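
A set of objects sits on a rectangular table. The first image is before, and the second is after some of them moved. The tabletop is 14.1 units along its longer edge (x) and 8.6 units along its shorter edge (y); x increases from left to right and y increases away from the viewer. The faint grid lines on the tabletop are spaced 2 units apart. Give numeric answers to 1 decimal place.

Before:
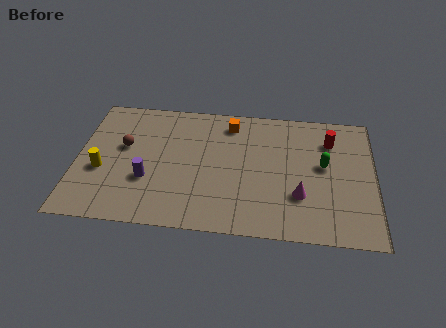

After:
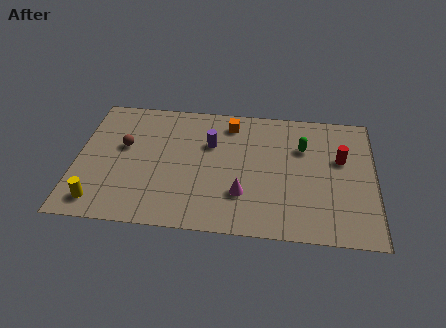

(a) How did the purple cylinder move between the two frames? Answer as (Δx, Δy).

(2.9, 2.7)

From the two frames, the purple cylinder sits at roughly (3.4, 3.0) before and (6.3, 5.7) after.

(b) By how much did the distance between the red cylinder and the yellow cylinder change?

+0.8

The distance was about 11.2 in the first image and 12.0 in the second, so they moved 0.8 units further apart.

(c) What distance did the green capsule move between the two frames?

1.5

The green capsule was near (11.7, 4.8) before and (10.7, 5.9) after, so it travelled √(1.0² + 1.1²) ≈ 1.5 units.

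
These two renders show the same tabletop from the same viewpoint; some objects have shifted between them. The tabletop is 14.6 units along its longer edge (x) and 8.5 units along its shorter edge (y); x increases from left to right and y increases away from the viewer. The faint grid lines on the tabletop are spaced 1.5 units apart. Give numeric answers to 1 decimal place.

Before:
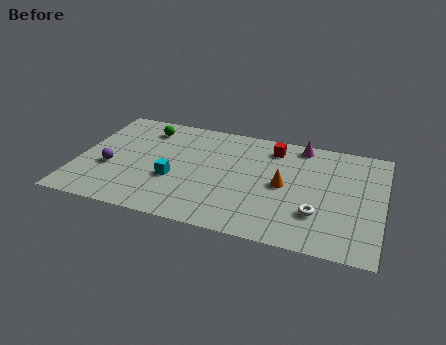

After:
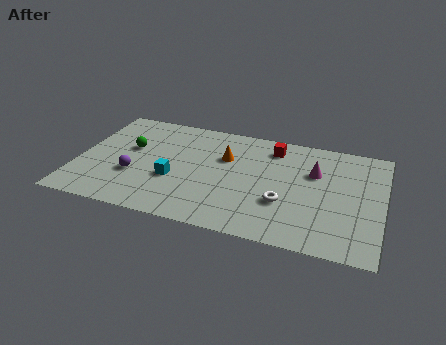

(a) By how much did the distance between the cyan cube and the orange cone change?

-2.0

They were about 5.3 units apart before and 3.3 after — 2.0 units closer together.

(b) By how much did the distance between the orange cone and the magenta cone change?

+0.8

The distance was about 3.5 in the first image and 4.3 in the second, so they moved 0.8 units further apart.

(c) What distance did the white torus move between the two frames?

1.6

The white torus was near (11.6, 2.5) before and (10.0, 2.9) after, so it travelled √(1.6² + 0.4²) ≈ 1.6 units.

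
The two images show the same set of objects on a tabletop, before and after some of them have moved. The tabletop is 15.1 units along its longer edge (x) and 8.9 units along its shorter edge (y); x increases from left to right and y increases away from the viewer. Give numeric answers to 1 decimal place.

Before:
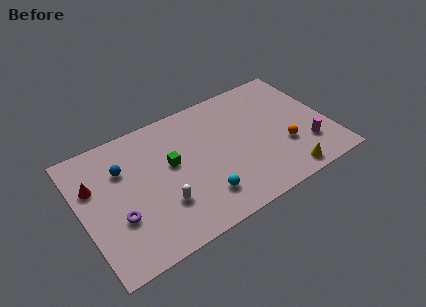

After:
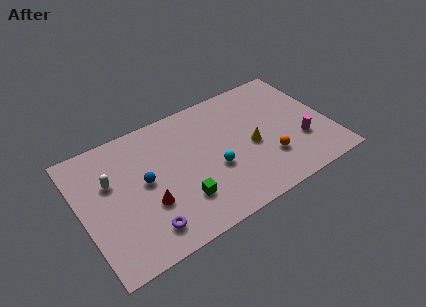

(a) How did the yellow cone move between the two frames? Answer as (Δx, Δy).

(-1.6, 3.0)

The yellow cone was at about (11.9, 1.0) and moved to about (10.3, 4.0).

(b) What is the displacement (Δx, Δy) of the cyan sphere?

(1.0, 1.5)

The cyan sphere was at about (6.9, 2.0) and moved to about (7.9, 3.5).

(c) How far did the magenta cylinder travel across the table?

0.6

The magenta cylinder moved from about (13.5, 2.4) to (13.2, 2.9), a distance of √(0.3² + 0.5²) ≈ 0.6.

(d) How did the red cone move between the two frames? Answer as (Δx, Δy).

(2.9, -2.8)

The red cone started near (0.9, 5.9) and ended near (3.8, 3.1).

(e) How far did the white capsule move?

4.0

The white capsule moved from about (4.6, 2.7) to (1.9, 5.7), a distance of √(2.7² + 3.0²) ≈ 4.0.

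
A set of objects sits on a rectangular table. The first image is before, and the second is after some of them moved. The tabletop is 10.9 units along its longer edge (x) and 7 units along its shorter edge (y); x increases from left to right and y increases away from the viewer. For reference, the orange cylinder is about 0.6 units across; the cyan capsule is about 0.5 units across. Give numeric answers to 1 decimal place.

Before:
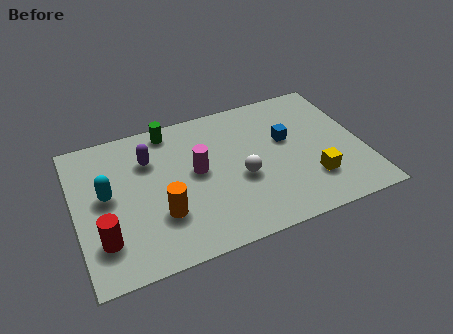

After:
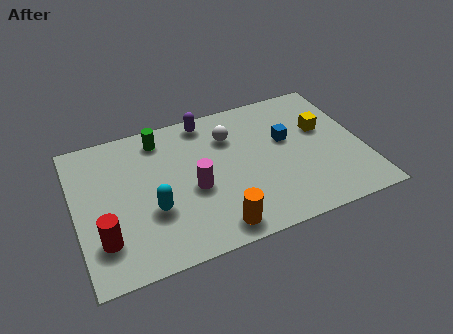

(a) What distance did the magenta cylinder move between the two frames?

0.8

The magenta cylinder moved from about (4.6, 3.8) to (4.4, 3.0), a distance of √(0.2² + 0.8²) ≈ 0.8.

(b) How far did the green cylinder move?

0.5

The green cylinder moved from about (3.8, 6.2) to (3.4, 5.9), a distance of √(0.4² + 0.3²) ≈ 0.5.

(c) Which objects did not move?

the red cylinder and the blue cube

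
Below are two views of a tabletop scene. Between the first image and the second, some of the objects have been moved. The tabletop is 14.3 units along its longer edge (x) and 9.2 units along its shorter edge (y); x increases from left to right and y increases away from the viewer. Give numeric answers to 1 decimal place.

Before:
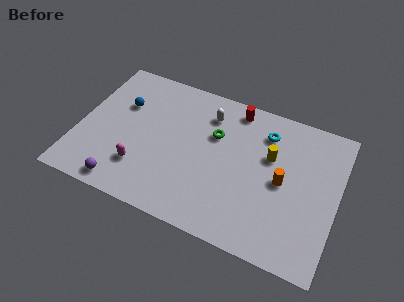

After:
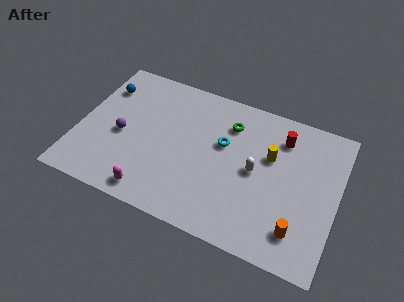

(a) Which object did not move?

the yellow cylinder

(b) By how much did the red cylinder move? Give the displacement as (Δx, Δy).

(2.7, -0.9)

The red cylinder started near (8.3, 8.1) and ended near (11.0, 7.2).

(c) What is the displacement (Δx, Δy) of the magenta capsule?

(0.8, -1.3)

The magenta capsule was at about (3.7, 2.4) and moved to about (4.5, 1.1).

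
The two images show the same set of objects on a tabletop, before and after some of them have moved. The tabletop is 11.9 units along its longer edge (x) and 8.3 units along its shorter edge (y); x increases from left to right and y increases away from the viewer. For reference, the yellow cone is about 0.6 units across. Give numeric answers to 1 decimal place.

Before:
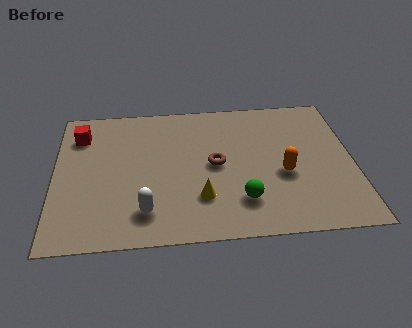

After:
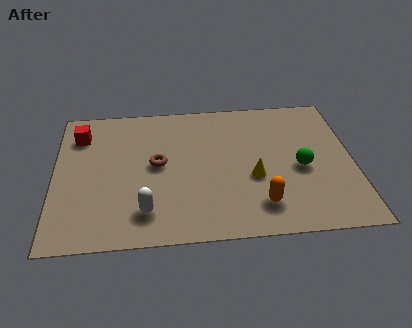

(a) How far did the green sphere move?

2.9

The green sphere was near (7.4, 2.0) before and (9.8, 3.7) after, so it travelled √(2.4² + 1.7²) ≈ 2.9 units.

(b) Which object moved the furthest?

the green sphere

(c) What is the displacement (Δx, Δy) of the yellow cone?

(2.1, 1.0)

From the two frames, the yellow cone sits at roughly (5.8, 2.3) before and (7.9, 3.3) after.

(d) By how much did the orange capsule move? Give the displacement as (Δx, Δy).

(-1.0, -1.7)

The orange capsule was at about (9.1, 3.4) and moved to about (8.1, 1.7).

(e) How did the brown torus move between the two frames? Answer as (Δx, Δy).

(-2.3, 0.2)

From the two frames, the brown torus sits at roughly (6.4, 4.2) before and (4.1, 4.4) after.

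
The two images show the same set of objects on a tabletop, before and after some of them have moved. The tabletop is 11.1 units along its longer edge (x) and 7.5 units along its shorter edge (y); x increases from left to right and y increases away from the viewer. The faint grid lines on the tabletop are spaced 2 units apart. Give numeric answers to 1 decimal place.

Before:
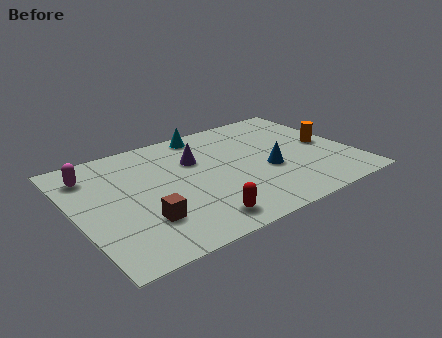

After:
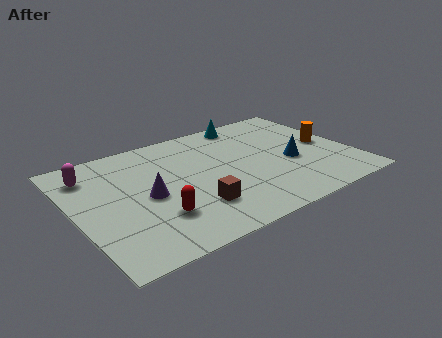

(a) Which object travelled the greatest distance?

the purple cone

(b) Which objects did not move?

the orange cylinder and the magenta capsule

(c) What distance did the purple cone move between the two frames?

2.7

The purple cone moved from about (5.0, 5.0) to (2.8, 3.5), a distance of √(2.2² + 1.5²) ≈ 2.7.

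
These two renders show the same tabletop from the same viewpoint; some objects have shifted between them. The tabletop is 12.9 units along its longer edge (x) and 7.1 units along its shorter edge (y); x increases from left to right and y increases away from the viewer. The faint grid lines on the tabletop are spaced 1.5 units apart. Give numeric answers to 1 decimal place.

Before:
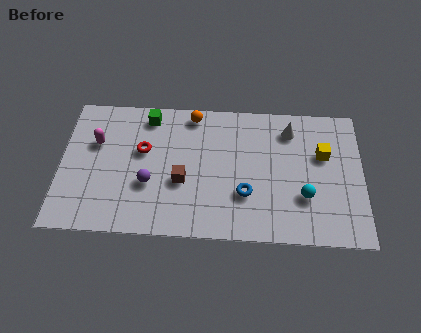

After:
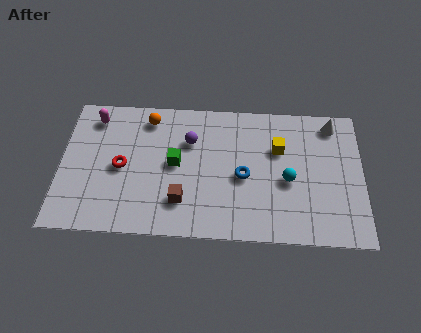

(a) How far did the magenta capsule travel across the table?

1.3

The magenta capsule moved from about (1.5, 4.6) to (1.4, 5.9), a distance of √(0.1² + 1.3²) ≈ 1.3.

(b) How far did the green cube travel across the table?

2.7

The green cube moved from about (3.7, 6.1) to (4.9, 3.7), a distance of √(1.2² + 2.4²) ≈ 2.7.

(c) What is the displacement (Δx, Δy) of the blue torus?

(-0.1, 0.9)

The blue torus started near (7.9, 2.3) and ended near (7.8, 3.2).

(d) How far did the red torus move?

1.3

The red torus moved from about (3.5, 4.3) to (2.6, 3.4), a distance of √(0.9² + 0.9²) ≈ 1.3.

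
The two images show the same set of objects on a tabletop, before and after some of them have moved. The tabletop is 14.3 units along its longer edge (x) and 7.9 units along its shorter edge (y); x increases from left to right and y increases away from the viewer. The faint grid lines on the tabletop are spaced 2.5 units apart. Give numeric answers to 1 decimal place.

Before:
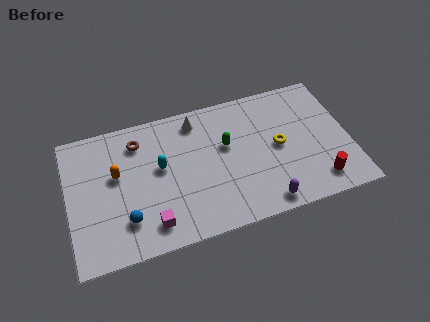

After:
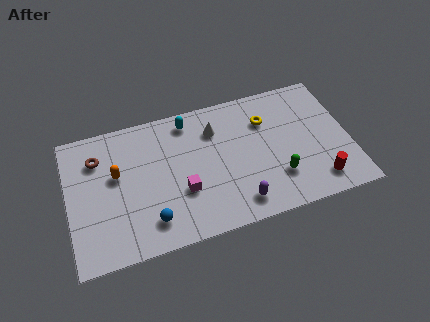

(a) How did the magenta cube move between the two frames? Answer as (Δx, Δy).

(1.7, 1.4)

The magenta cube started near (4.0, 1.4) and ended near (5.7, 2.8).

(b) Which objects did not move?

the orange capsule and the red cylinder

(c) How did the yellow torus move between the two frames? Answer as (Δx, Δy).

(-0.5, 1.7)

The yellow torus was at about (10.7, 4.0) and moved to about (10.2, 5.7).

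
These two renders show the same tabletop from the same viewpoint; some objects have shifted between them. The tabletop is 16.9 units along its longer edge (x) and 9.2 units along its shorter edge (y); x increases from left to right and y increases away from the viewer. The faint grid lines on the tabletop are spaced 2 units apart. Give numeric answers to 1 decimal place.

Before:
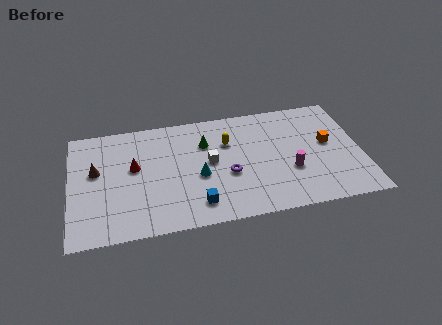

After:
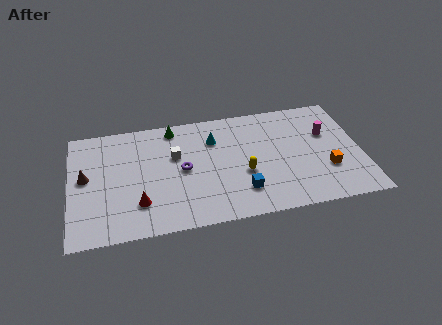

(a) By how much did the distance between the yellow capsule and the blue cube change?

-3.6

Before: roughly 5.0 units apart; after: 1.4. That's 3.6 units closer together.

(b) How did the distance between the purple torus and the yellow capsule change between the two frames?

+1.0

Before: roughly 2.6 units apart; after: 3.6. That's 1.0 units further apart.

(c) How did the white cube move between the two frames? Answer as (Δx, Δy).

(-2.0, 0.9)

From the two frames, the white cube sits at roughly (8.1, 4.9) before and (6.1, 5.8) after.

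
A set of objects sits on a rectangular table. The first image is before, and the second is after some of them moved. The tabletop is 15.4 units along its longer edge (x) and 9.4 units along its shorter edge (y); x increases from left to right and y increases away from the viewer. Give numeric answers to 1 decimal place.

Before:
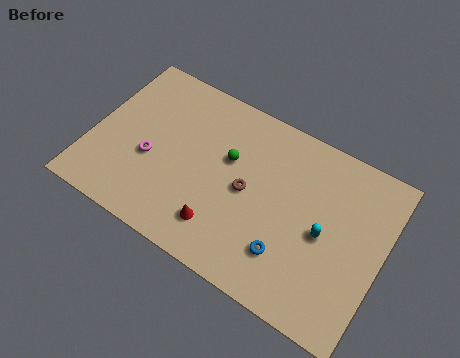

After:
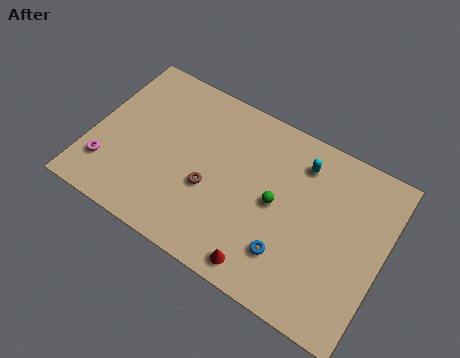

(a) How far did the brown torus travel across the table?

2.1

The brown torus moved from about (8.3, 4.6) to (6.4, 3.7), a distance of √(1.9² + 0.9²) ≈ 2.1.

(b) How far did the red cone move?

2.6

The red cone was near (7.3, 2.0) before and (9.7, 1.1) after, so it travelled √(2.4² + 0.9²) ≈ 2.6 units.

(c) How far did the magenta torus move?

2.6

The magenta torus was near (3.2, 3.8) before and (1.1, 2.3) after, so it travelled √(2.1² + 1.5²) ≈ 2.6 units.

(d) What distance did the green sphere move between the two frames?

2.9

The green sphere moved from about (7.1, 5.8) to (9.8, 4.7), a distance of √(2.7² + 1.1²) ≈ 2.9.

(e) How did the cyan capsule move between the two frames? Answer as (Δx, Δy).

(-1.7, 3.1)

The cyan capsule was at about (12.4, 4.4) and moved to about (10.7, 7.5).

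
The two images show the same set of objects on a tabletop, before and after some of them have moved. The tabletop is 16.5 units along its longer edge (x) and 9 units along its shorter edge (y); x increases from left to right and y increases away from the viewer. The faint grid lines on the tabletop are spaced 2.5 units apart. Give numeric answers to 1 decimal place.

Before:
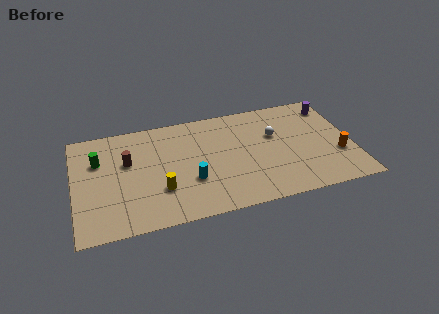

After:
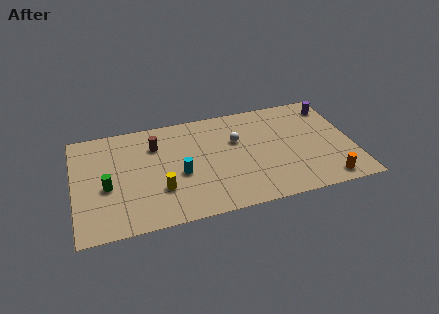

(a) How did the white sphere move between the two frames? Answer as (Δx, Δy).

(-2.3, 0.1)

The white sphere was at about (12.0, 5.7) and moved to about (9.7, 5.8).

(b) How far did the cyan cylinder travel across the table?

0.9

The cyan cylinder was near (6.8, 3.1) before and (6.2, 3.8) after, so it travelled √(0.6² + 0.7²) ≈ 0.9 units.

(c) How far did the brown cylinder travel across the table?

2.0

From (3.2, 5.6) to (4.9, 6.6), the brown cylinder covered √(1.7² + 1.0²) ≈ 2.0 units.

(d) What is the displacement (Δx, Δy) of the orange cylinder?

(-0.9, -2.0)

From the two frames, the orange cylinder sits at roughly (15.6, 3.1) before and (14.7, 1.1) after.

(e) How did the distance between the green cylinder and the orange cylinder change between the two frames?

-1.3

Before: roughly 14.4 units apart; after: 13.1. That's 1.3 units closer together.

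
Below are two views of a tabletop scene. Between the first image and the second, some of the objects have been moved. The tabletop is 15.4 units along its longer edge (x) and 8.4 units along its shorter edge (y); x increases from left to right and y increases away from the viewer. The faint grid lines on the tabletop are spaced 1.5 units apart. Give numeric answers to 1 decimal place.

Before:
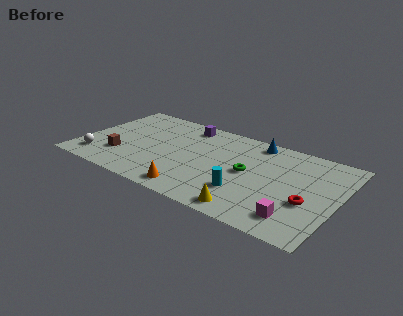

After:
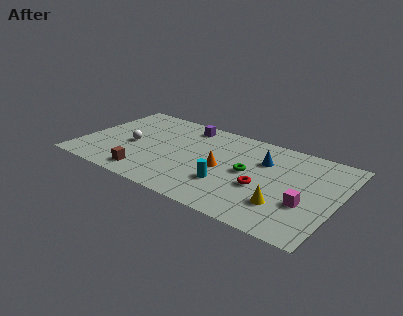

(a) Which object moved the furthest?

the orange cone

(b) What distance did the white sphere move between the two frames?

2.8

The white sphere was near (1.3, 1.6) before and (3.0, 3.8) after, so it travelled √(1.7² + 2.2²) ≈ 2.8 units.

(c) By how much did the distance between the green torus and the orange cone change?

-2.7

The distance was about 4.3 in the first image and 1.6 in the second, so they moved 2.7 units closer together.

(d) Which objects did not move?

the green torus and the purple cube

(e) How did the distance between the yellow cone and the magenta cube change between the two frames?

-1.3

The distance was about 2.7 in the first image and 1.4 in the second, so they moved 1.3 units closer together.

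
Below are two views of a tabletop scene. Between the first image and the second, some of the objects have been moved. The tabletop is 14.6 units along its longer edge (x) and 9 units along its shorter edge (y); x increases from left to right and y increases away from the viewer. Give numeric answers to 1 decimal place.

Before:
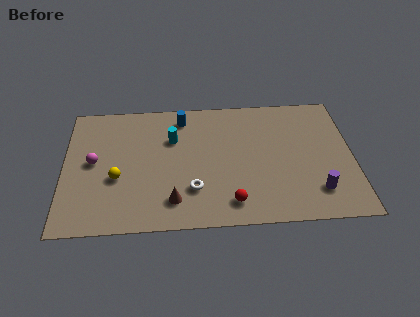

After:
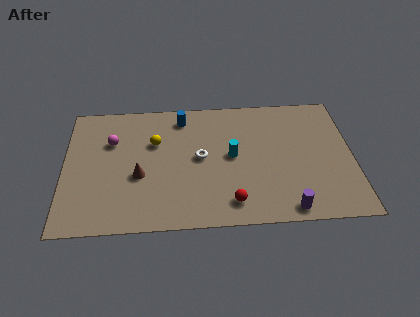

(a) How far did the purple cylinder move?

1.9

The purple cylinder moved from about (12.7, 2.0) to (11.2, 0.9), a distance of √(1.5² + 1.1²) ≈ 1.9.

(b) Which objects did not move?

the blue cylinder and the red sphere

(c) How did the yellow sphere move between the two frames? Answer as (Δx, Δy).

(1.9, 2.4)

The yellow sphere started near (2.7, 3.5) and ended near (4.6, 5.9).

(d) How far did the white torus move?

2.2

The white torus moved from about (6.5, 2.5) to (6.9, 4.7), a distance of √(0.4² + 2.2²) ≈ 2.2.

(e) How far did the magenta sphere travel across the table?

1.7

From (1.5, 4.7) to (2.4, 6.1), the magenta sphere covered √(0.9² + 1.4²) ≈ 1.7 units.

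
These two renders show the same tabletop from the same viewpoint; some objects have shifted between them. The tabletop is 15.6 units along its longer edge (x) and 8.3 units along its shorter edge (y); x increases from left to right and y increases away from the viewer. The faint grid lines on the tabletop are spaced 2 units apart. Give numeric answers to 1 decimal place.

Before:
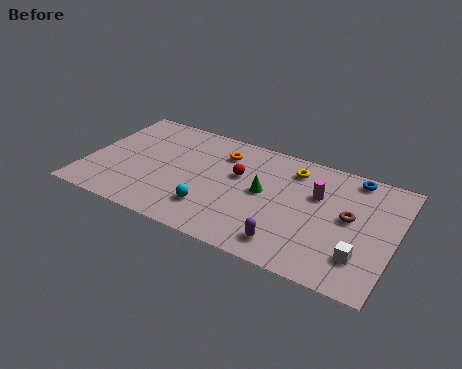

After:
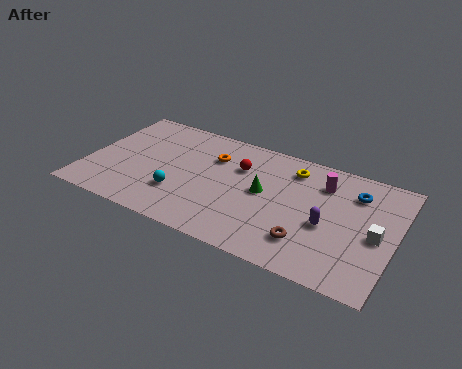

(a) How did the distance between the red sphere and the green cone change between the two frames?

+0.3

They were about 1.6 units apart before and 1.9 after — 0.3 units further apart.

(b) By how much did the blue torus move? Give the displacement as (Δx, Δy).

(0.2, -1.1)

From the two frames, the blue torus sits at roughly (13.2, 7.4) before and (13.4, 6.3) after.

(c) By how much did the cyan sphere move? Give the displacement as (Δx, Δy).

(-1.7, 0.4)

The cyan sphere was at about (6.6, 2.1) and moved to about (4.9, 2.5).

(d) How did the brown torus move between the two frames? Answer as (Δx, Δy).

(-1.8, -2.5)

From the two frames, the brown torus sits at roughly (13.3, 4.5) before and (11.5, 2.0) after.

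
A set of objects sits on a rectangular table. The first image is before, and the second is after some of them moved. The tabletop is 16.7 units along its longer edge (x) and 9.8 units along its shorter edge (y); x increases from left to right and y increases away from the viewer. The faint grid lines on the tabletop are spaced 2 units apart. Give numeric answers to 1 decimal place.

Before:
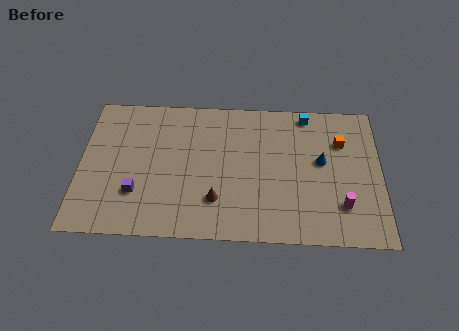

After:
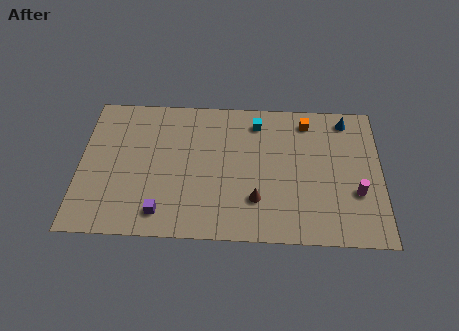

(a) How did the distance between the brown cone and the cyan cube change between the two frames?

-2.6

The distance was about 8.0 in the first image and 5.4 in the second, so they moved 2.6 units closer together.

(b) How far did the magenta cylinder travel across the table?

1.2

The magenta cylinder moved from about (14.5, 2.5) to (15.3, 3.4), a distance of √(0.8² + 0.9²) ≈ 1.2.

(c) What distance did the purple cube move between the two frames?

1.9

From (3.2, 2.9) to (4.6, 1.6), the purple cube covered √(1.4² + 1.3²) ≈ 1.9 units.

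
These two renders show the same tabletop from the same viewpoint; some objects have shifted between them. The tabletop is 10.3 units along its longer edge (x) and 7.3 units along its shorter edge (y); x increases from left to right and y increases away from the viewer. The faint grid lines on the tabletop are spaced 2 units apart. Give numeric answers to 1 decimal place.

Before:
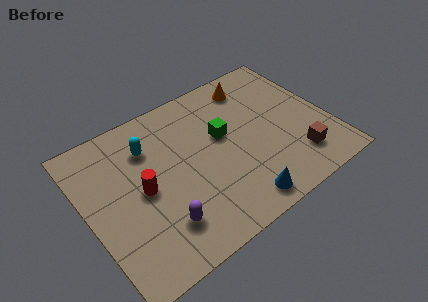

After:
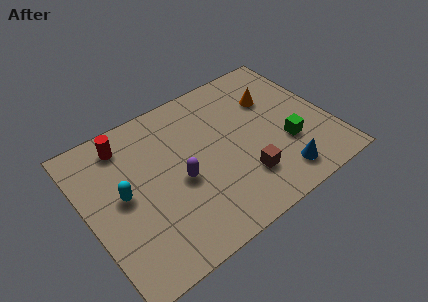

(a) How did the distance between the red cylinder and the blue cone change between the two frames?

+3.0

They were about 4.5 units apart before and 7.5 after — 3.0 units further apart.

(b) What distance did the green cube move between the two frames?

3.0

The green cube moved from about (5.9, 4.3) to (8.3, 2.5), a distance of √(2.4² + 1.8²) ≈ 3.0.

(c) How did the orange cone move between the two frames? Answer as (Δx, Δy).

(0.6, -1.1)

The orange cone started near (7.6, 6.1) and ended near (8.2, 5.0).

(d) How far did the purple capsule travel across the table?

1.9

The purple capsule moved from about (2.7, 1.7) to (3.8, 3.2), a distance of √(1.1² + 1.5²) ≈ 1.9.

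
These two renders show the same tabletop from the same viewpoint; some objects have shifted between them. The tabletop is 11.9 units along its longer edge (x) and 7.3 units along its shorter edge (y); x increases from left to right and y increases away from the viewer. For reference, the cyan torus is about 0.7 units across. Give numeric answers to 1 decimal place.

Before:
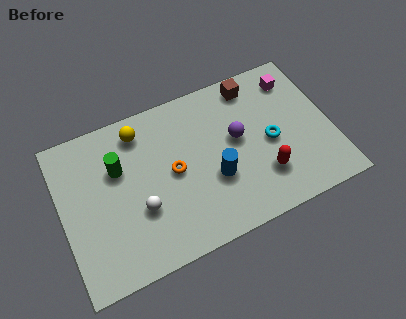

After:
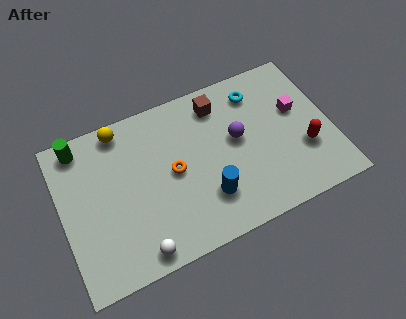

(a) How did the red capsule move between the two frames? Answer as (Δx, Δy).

(1.9, 0.5)

From the two frames, the red capsule sits at roughly (8.7, 2.0) before and (10.6, 2.5) after.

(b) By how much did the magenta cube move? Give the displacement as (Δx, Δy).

(-0.1, -1.5)

The magenta cube was at about (10.6, 5.9) and moved to about (10.5, 4.4).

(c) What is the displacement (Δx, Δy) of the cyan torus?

(-0.3, 2.5)

The cyan torus was at about (9.2, 3.4) and moved to about (8.9, 5.9).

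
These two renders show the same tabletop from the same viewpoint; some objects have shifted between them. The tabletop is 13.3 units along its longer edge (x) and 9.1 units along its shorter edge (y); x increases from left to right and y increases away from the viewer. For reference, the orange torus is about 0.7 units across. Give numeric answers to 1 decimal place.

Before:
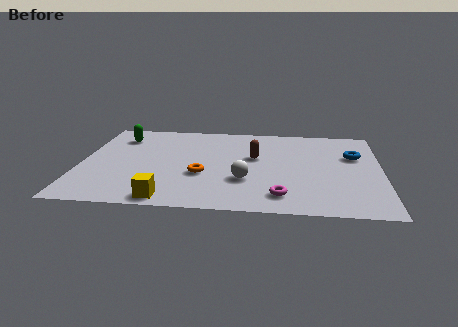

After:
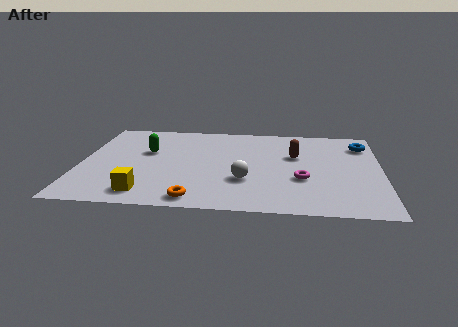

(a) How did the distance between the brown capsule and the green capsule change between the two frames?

+0.3

Before: roughly 6.3 units apart; after: 6.6. That's 0.3 units further apart.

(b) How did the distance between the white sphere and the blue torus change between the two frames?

+1.0

They were about 5.6 units apart before and 6.6 after — 1.0 units further apart.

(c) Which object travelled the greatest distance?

the orange torus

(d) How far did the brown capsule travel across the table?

1.8

The brown capsule moved from about (7.7, 5.4) to (9.5, 5.7), a distance of √(1.8² + 0.3²) ≈ 1.8.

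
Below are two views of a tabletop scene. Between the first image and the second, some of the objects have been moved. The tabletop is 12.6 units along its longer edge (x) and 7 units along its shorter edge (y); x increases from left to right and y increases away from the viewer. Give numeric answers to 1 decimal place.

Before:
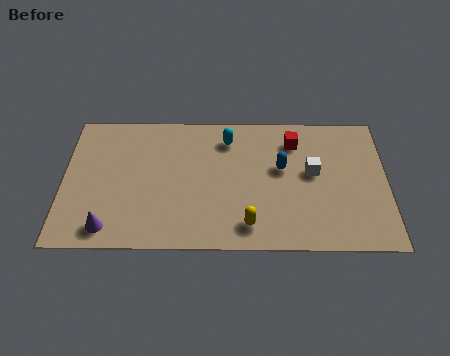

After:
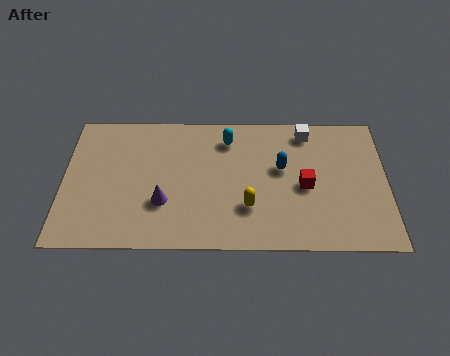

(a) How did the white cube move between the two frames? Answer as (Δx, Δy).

(-0.2, 2.1)

The white cube was at about (9.7, 3.9) and moved to about (9.5, 6.0).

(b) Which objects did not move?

the blue capsule and the cyan capsule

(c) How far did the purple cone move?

2.5

The purple cone moved from about (1.8, 1.0) to (3.9, 2.3), a distance of √(2.1² + 1.3²) ≈ 2.5.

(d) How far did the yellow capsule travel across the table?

0.9

From (7.2, 1.2) to (7.2, 2.1), the yellow capsule covered √(0.0² + 0.9²) ≈ 0.9 units.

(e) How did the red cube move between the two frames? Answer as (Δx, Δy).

(0.4, -2.3)

The red cube was at about (9.0, 5.5) and moved to about (9.4, 3.2).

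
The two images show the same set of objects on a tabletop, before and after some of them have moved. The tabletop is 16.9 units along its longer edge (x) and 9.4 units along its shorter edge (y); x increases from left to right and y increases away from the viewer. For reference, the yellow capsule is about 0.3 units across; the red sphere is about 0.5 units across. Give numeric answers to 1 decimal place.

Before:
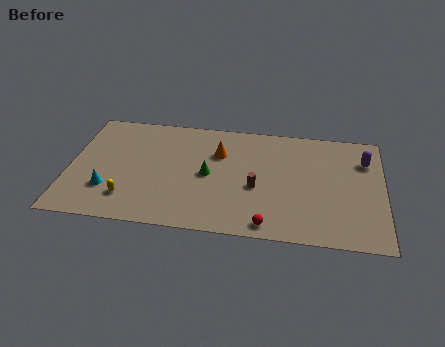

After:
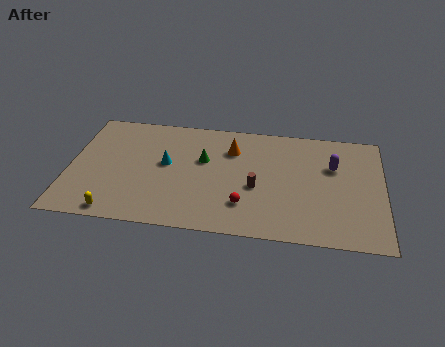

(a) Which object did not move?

the brown cylinder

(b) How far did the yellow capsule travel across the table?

1.3

The yellow capsule moved from about (3.3, 2.1) to (2.7, 0.9), a distance of √(0.6² + 1.2²) ≈ 1.3.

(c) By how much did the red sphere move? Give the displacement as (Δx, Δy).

(-1.3, 1.4)

The red sphere started near (10.8, 1.0) and ended near (9.5, 2.4).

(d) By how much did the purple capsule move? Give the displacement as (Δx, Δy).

(-1.7, -0.7)

The purple capsule started near (15.9, 6.9) and ended near (14.2, 6.2).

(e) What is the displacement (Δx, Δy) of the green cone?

(-0.3, 1.2)

The green cone started near (7.5, 4.6) and ended near (7.2, 5.8).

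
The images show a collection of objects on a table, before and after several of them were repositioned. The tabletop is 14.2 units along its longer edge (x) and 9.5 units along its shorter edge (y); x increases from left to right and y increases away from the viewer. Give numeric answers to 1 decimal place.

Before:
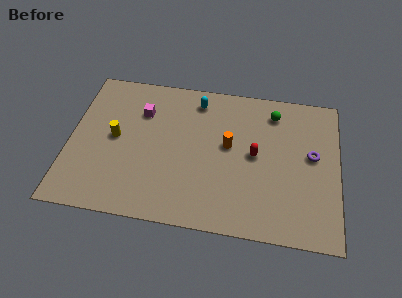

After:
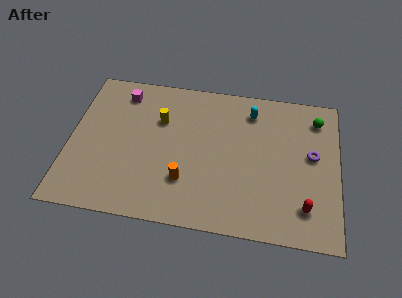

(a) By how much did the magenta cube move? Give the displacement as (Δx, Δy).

(-1.1, 1.1)

From the two frames, the magenta cube sits at roughly (3.7, 6.8) before and (2.6, 7.9) after.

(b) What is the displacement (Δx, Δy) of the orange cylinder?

(-2.2, -2.6)

The orange cylinder was at about (8.4, 5.3) and moved to about (6.2, 2.7).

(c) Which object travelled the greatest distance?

the red capsule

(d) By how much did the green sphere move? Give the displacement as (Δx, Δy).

(2.3, -0.1)

The green sphere was at about (10.7, 7.8) and moved to about (13.0, 7.7).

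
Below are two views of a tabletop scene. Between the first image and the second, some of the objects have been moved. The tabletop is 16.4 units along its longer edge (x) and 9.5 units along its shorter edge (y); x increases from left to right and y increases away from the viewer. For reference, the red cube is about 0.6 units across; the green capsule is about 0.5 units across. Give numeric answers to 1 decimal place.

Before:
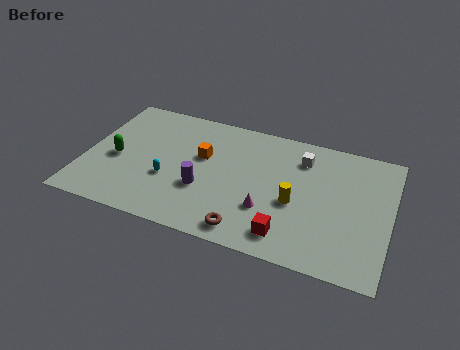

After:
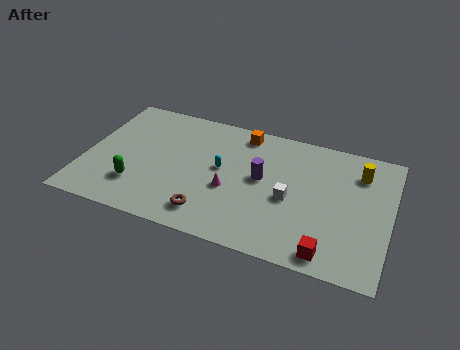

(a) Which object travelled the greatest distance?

the yellow cylinder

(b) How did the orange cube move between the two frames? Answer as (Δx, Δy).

(2.0, 2.5)

The orange cube was at about (6.2, 5.8) and moved to about (8.2, 8.3).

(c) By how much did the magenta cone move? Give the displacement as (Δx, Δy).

(-2.1, 0.8)

The magenta cone started near (10.0, 3.0) and ended near (7.9, 3.8).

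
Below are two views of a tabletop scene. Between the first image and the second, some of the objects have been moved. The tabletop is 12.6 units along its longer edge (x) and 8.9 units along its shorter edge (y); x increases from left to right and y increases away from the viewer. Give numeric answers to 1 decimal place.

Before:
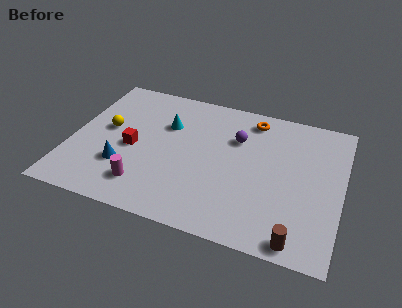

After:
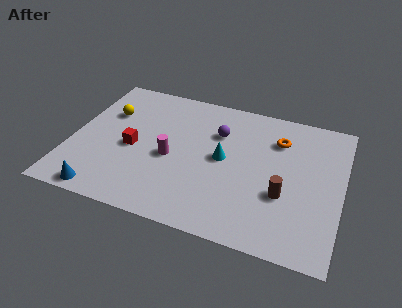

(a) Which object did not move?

the red cube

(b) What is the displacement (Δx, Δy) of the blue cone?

(-0.7, -1.9)

The blue cone started near (2.6, 2.7) and ended near (1.9, 0.8).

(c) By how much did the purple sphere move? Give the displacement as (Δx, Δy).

(-0.9, 0.1)

The purple sphere was at about (7.6, 6.1) and moved to about (6.7, 6.2).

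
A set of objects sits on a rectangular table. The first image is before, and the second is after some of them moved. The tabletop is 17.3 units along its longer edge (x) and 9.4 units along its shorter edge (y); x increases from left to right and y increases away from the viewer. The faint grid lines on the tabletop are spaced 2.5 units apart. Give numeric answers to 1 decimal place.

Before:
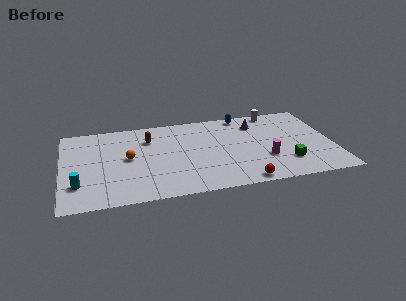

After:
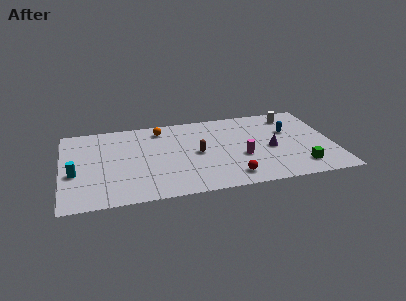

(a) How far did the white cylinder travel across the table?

1.2

From (13.9, 8.5) to (14.9, 7.8), the white cylinder covered √(1.0² + 0.7²) ≈ 1.2 units.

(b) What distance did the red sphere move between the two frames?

1.0

The red sphere moved from about (11.3, 0.8) to (10.6, 1.5), a distance of √(0.7² + 0.7²) ≈ 1.0.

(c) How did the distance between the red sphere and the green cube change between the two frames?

+1.1

Before: roughly 3.3 units apart; after: 4.4. That's 1.1 units further apart.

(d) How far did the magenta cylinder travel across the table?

1.6

From (12.9, 3.1) to (11.4, 3.6), the magenta cylinder covered √(1.5² + 0.5²) ≈ 1.6 units.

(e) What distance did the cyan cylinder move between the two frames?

1.3

The cyan cylinder was near (1.0, 2.5) before and (0.8, 3.8) after, so it travelled √(0.2² + 1.3²) ≈ 1.3 units.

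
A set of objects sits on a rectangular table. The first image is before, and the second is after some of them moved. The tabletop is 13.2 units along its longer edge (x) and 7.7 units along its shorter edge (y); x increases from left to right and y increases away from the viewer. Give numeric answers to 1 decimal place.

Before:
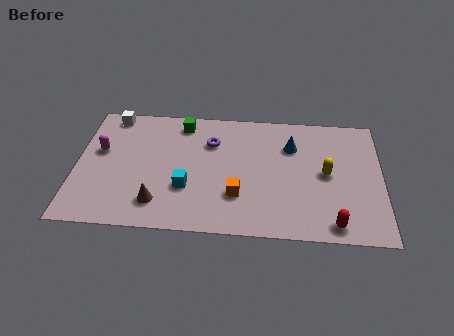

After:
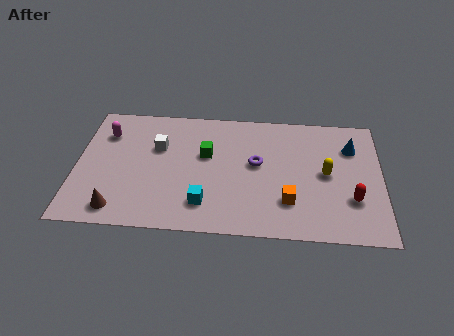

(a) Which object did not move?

the yellow capsule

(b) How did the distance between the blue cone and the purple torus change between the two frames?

+0.8

Before: roughly 3.5 units apart; after: 4.3. That's 0.8 units further apart.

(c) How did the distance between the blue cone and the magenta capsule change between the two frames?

+2.4

The distance was about 8.3 in the first image and 10.7 in the second, so they moved 2.4 units further apart.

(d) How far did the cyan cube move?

1.2

The cyan cube was near (4.8, 2.6) before and (5.6, 1.7) after, so it travelled √(0.8² + 0.9²) ≈ 1.2 units.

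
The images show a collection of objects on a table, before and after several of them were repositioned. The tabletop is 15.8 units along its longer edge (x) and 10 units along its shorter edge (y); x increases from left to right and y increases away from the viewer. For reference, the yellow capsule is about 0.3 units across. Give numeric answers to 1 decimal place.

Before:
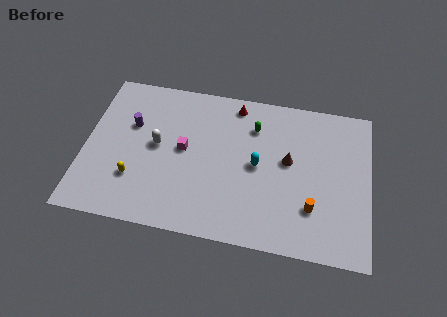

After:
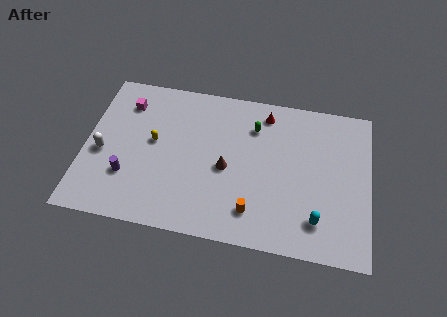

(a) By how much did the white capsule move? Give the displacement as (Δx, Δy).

(-3.0, -1.0)

From the two frames, the white capsule sits at roughly (4.0, 5.3) before and (1.0, 4.3) after.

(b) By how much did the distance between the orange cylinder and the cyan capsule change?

-0.3

The distance was about 3.8 in the first image and 3.5 in the second, so they moved 0.3 units closer together.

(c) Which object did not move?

the green capsule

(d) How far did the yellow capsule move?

2.8

The yellow capsule was near (2.9, 2.9) before and (3.8, 5.5) after, so it travelled √(0.9² + 2.6²) ≈ 2.8 units.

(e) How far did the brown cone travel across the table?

3.6

The brown cone was near (11.3, 5.6) before and (7.9, 4.5) after, so it travelled √(3.4² + 1.1²) ≈ 3.6 units.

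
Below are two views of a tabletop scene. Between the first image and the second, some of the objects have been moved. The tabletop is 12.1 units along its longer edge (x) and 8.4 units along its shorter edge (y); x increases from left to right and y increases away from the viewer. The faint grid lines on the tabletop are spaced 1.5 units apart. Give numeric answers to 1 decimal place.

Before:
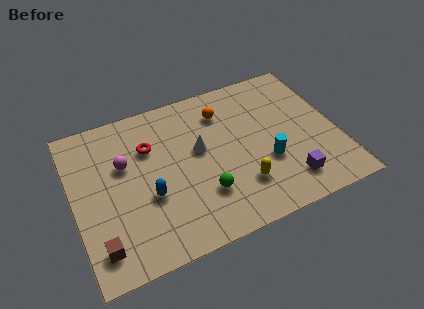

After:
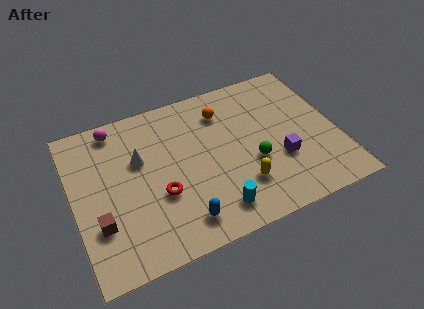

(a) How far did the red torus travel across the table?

2.7

From (3.6, 5.8) to (3.8, 3.1), the red torus covered √(0.2² + 2.7²) ≈ 2.7 units.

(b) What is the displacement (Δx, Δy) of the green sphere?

(2.4, 0.8)

From the two frames, the green sphere sits at roughly (5.7, 2.4) before and (8.1, 3.2) after.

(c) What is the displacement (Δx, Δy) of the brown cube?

(0.1, 1.1)

The brown cube was at about (0.9, 1.5) and moved to about (1.0, 2.6).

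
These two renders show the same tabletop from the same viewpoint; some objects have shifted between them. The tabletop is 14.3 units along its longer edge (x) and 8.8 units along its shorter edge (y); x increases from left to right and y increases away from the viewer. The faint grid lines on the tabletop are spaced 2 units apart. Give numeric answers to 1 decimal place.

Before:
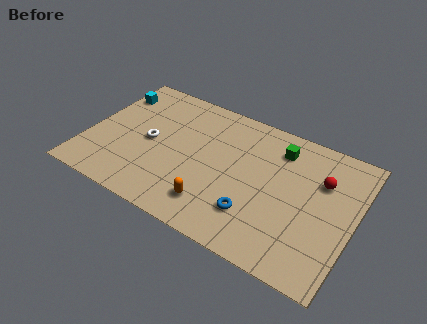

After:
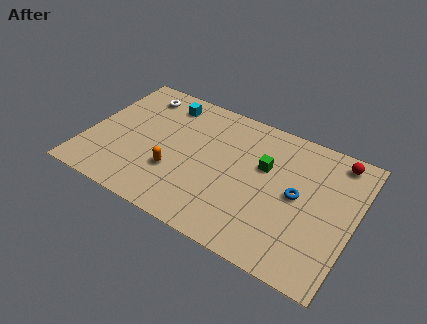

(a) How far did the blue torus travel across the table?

3.0

The blue torus moved from about (9.3, 2.3) to (11.3, 4.5), a distance of √(2.0² + 2.2²) ≈ 3.0.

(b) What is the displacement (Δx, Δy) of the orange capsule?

(-2.3, 1.1)

The orange capsule started near (7.2, 1.8) and ended near (4.9, 2.9).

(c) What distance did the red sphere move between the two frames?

1.8

The red sphere was near (12.4, 6.0) before and (13.0, 7.7) after, so it travelled √(0.6² + 1.7²) ≈ 1.8 units.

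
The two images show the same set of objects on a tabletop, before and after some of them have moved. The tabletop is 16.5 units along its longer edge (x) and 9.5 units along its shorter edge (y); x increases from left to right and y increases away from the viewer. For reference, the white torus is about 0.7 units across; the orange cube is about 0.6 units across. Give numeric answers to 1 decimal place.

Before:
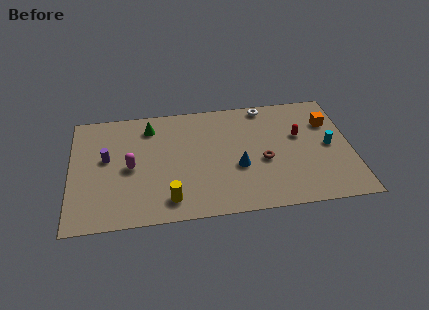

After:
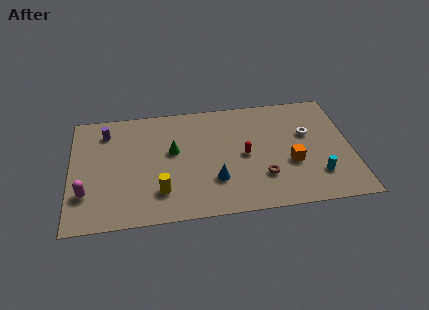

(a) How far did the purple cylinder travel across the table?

2.2

The purple cylinder was near (2.1, 5.4) before and (2.1, 7.6) after, so it travelled √(0.0² + 2.2²) ≈ 2.2 units.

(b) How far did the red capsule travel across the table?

3.5

From (13.5, 5.8) to (10.2, 4.6), the red capsule covered √(3.3² + 1.2²) ≈ 3.5 units.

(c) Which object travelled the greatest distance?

the orange cube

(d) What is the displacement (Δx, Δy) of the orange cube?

(-2.4, -3.1)

The orange cube was at about (15.3, 6.7) and moved to about (12.9, 3.6).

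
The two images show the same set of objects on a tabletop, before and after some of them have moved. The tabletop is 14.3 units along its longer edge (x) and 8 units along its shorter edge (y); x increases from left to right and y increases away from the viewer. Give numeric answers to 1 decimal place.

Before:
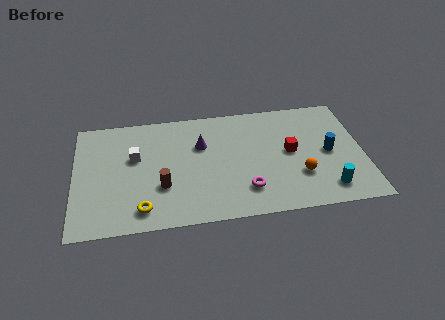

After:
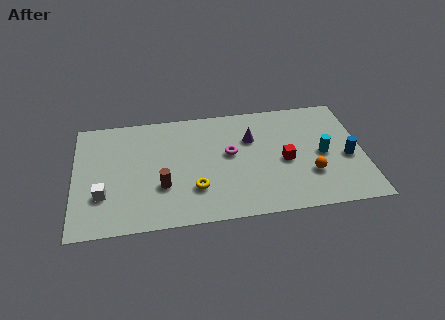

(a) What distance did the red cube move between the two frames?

0.7

The red cube moved from about (10.7, 4.2) to (10.4, 3.6), a distance of √(0.3² + 0.6²) ≈ 0.7.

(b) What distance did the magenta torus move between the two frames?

2.7

The magenta torus moved from about (8.4, 1.9) to (7.7, 4.5), a distance of √(0.7² + 2.6²) ≈ 2.7.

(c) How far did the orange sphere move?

0.5

The orange sphere moved from about (11.1, 2.5) to (11.6, 2.5), a distance of √(0.5² + 0.0²) ≈ 0.5.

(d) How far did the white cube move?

2.9

From (3.0, 4.9) to (1.4, 2.5), the white cube covered √(1.6² + 2.4²) ≈ 2.9 units.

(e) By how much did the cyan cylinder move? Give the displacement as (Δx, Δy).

(-0.1, 2.4)

From the two frames, the cyan cylinder sits at roughly (12.4, 1.4) before and (12.3, 3.8) after.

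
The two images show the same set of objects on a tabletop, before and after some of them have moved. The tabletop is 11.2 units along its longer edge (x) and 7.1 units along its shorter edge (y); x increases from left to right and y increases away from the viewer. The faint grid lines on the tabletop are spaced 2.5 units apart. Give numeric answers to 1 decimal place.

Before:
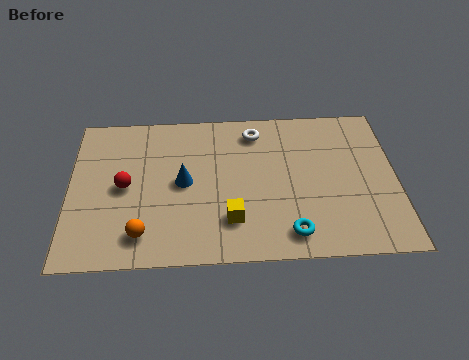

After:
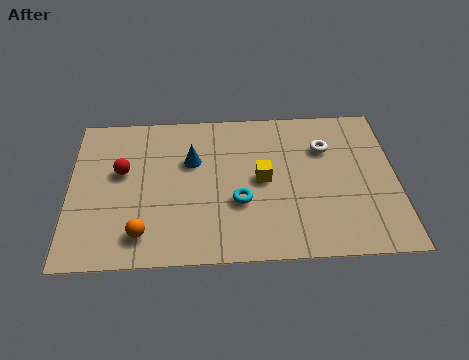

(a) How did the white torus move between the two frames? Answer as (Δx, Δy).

(2.4, -0.9)

The white torus started near (6.4, 5.9) and ended near (8.8, 5.0).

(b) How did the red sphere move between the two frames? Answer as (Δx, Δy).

(-0.1, 0.7)

From the two frames, the red sphere sits at roughly (1.9, 3.5) before and (1.8, 4.2) after.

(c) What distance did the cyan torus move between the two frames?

2.3

The cyan torus moved from about (7.5, 1.1) to (5.8, 2.6), a distance of √(1.7² + 1.5²) ≈ 2.3.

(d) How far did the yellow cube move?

2.1

The yellow cube moved from about (5.5, 1.8) to (6.6, 3.6), a distance of √(1.1² + 1.8²) ≈ 2.1.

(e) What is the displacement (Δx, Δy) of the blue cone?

(0.3, 1.0)

The blue cone was at about (3.9, 3.6) and moved to about (4.2, 4.6).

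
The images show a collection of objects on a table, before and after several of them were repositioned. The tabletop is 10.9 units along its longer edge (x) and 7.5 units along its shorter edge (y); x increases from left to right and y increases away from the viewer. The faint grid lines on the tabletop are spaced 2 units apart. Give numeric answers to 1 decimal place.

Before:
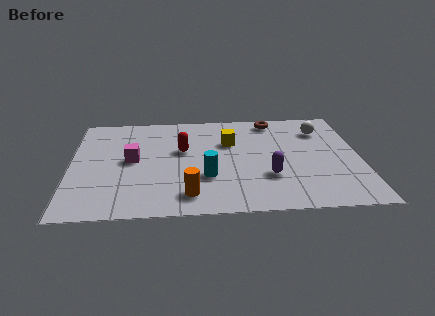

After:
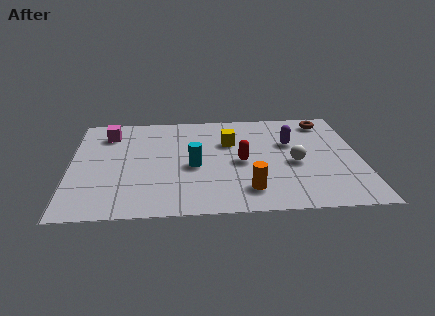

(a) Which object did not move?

the yellow cube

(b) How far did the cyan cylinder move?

0.9

The cyan cylinder moved from about (5.1, 2.5) to (4.6, 3.3), a distance of √(0.5² + 0.8²) ≈ 0.9.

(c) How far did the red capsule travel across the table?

2.4

The red capsule moved from about (4.2, 4.5) to (6.4, 3.5), a distance of √(2.2² + 1.0²) ≈ 2.4.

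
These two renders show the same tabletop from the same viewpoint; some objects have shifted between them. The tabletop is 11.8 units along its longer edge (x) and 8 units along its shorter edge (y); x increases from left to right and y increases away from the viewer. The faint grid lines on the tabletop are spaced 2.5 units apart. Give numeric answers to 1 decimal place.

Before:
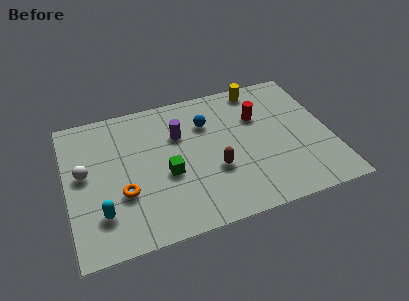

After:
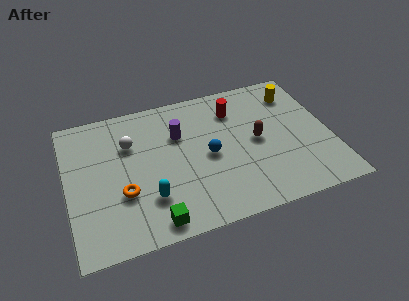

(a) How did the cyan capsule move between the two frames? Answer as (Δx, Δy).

(2.1, 0.2)

The cyan capsule was at about (1.4, 2.0) and moved to about (3.5, 2.2).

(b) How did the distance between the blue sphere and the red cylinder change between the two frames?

+0.4

Before: roughly 2.3 units apart; after: 2.7. That's 0.4 units further apart.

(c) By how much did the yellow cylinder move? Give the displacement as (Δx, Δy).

(1.6, -0.8)

The yellow cylinder was at about (8.9, 7.1) and moved to about (10.5, 6.3).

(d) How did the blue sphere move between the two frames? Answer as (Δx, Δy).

(-0.1, -1.9)

The blue sphere started near (6.4, 5.7) and ended near (6.3, 3.8).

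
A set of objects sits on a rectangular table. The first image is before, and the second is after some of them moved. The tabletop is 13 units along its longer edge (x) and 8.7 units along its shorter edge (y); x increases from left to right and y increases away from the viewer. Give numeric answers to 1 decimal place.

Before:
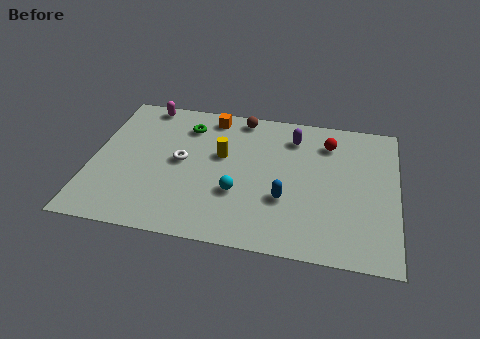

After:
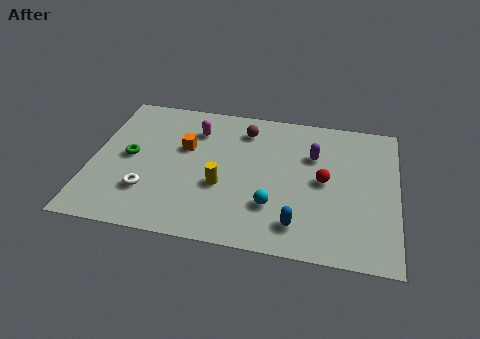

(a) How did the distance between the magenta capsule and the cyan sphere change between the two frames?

-1.1

They were about 6.5 units apart before and 5.4 after — 1.1 units closer together.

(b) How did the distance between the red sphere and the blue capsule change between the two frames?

-1.2

The distance was about 4.2 in the first image and 3.0 in the second, so they moved 1.2 units closer together.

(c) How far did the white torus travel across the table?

2.5

The white torus was near (3.8, 4.5) before and (2.5, 2.4) after, so it travelled √(1.3² + 2.1²) ≈ 2.5 units.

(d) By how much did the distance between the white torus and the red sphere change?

+1.1

The distance was about 6.6 in the first image and 7.7 in the second, so they moved 1.1 units further apart.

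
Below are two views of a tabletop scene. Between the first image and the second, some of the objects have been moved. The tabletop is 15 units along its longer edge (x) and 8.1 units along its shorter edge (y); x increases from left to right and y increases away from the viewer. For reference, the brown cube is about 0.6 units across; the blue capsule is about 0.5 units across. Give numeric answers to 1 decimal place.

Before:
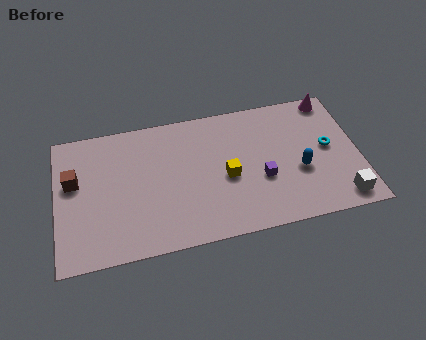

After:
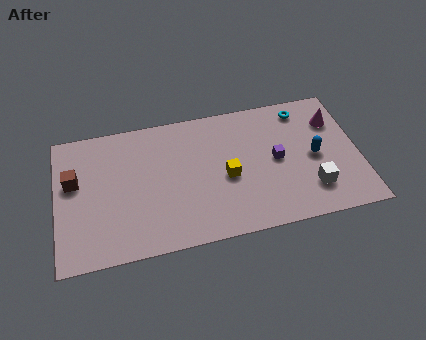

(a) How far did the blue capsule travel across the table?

1.1

The blue capsule was near (12.0, 3.2) before and (12.8, 3.9) after, so it travelled √(0.8² + 0.7²) ≈ 1.1 units.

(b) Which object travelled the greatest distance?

the cyan torus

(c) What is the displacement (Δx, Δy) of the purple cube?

(0.8, 1.0)

The purple cube started near (10.1, 3.1) and ended near (10.9, 4.1).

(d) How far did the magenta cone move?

1.4

From (13.9, 7.3) to (13.9, 5.9), the magenta cone covered √(0.0² + 1.4²) ≈ 1.4 units.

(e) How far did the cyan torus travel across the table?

2.8

The cyan torus moved from about (13.5, 4.3) to (12.4, 6.9), a distance of √(1.1² + 2.6²) ≈ 2.8.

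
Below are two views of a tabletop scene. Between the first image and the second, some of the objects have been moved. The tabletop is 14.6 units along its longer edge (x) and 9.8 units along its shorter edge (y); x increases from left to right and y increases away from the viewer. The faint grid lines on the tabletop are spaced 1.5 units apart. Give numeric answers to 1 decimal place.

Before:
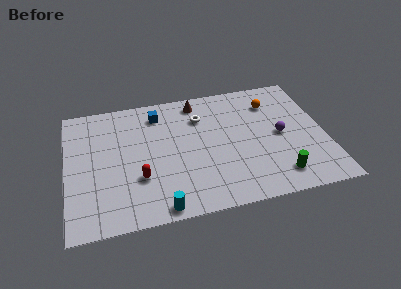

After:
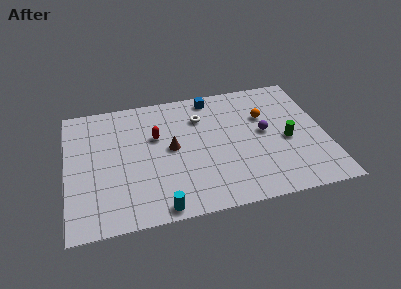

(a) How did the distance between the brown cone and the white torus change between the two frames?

+1.5

They were about 1.3 units apart before and 2.8 after — 1.5 units further apart.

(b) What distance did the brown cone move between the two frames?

3.8

The brown cone moved from about (7.6, 8.5) to (5.9, 5.1), a distance of √(1.7² + 3.4²) ≈ 3.8.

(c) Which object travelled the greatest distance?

the brown cone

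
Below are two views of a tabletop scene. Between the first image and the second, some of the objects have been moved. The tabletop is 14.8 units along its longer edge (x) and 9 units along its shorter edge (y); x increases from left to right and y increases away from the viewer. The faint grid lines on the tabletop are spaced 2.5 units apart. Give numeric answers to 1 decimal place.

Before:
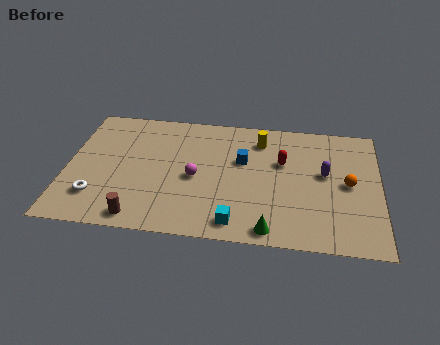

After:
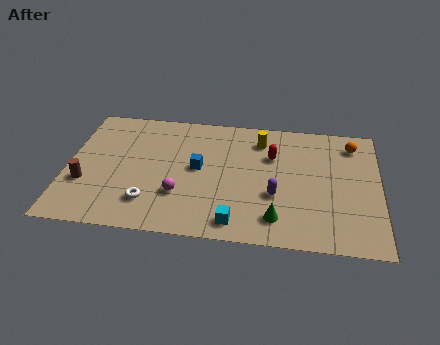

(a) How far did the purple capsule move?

2.9

From (12.2, 5.1) to (9.9, 3.3), the purple capsule covered √(2.3² + 1.8²) ≈ 2.9 units.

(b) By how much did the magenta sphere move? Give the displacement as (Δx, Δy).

(-0.7, -1.3)

From the two frames, the magenta sphere sits at roughly (6.1, 4.1) before and (5.4, 2.8) after.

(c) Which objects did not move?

the cyan cube and the yellow cylinder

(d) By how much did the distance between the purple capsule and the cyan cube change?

-2.9

The distance was about 5.7 in the first image and 2.8 in the second, so they moved 2.9 units closer together.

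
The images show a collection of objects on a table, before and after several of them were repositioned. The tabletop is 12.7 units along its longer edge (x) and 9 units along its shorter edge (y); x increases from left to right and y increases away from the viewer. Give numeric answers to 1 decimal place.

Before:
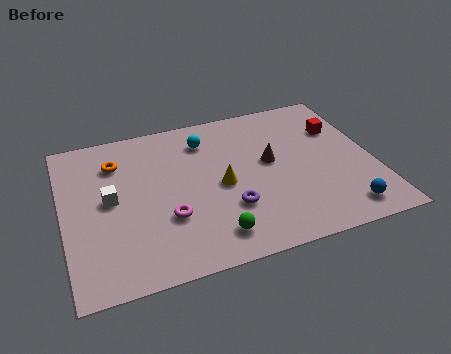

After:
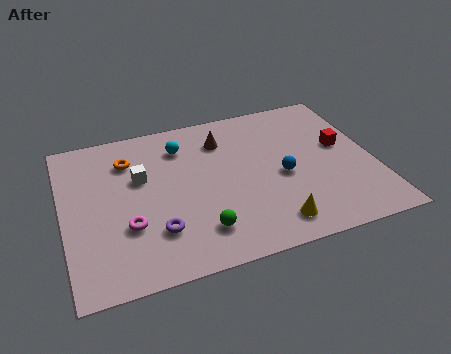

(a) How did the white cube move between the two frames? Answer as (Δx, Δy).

(1.3, 0.9)

The white cube started near (1.9, 4.7) and ended near (3.2, 5.6).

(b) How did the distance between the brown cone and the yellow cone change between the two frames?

+3.5

They were about 2.2 units apart before and 5.7 after — 3.5 units further apart.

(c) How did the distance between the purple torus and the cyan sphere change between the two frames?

+0.5

The distance was about 4.3 in the first image and 4.8 in the second, so they moved 0.5 units further apart.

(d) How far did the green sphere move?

0.6

The green sphere moved from about (5.8, 1.5) to (5.3, 1.9), a distance of √(0.5² + 0.4²) ≈ 0.6.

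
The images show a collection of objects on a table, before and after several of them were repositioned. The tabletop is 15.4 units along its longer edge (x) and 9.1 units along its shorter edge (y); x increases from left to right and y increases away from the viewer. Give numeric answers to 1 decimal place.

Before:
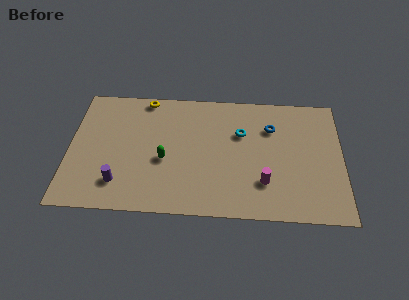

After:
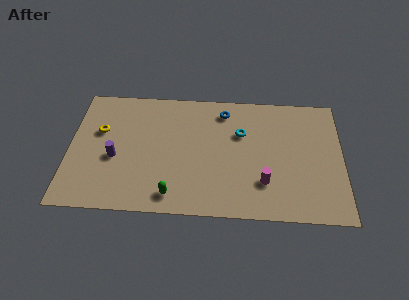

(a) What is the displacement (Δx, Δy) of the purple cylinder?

(-0.3, 1.8)

The purple cylinder was at about (2.9, 2.0) and moved to about (2.6, 3.8).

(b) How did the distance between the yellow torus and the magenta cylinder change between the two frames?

+0.9

Before: roughly 8.9 units apart; after: 9.8. That's 0.9 units further apart.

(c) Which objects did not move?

the magenta cylinder and the cyan torus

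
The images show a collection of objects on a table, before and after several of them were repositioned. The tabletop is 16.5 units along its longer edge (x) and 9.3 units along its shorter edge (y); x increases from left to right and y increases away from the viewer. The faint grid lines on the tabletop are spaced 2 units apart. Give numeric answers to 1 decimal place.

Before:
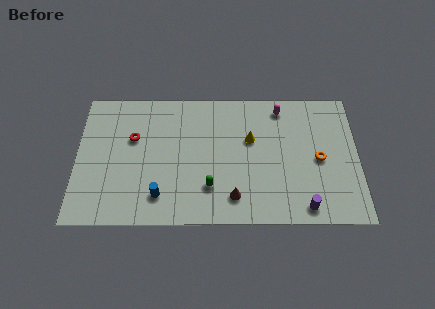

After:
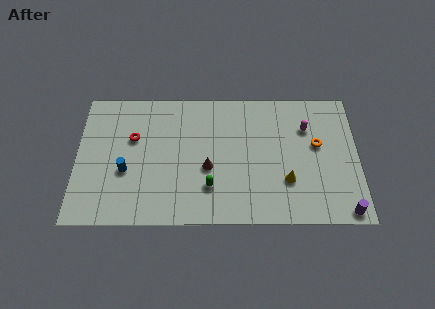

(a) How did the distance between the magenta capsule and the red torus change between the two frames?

+1.3

The distance was about 8.9 in the first image and 10.2 in the second, so they moved 1.3 units further apart.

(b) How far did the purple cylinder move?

2.3

The purple cylinder moved from about (13.3, 1.1) to (15.6, 0.8), a distance of √(2.3² + 0.3²) ≈ 2.3.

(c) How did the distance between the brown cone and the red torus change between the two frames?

-2.3

Before: roughly 7.2 units apart; after: 4.9. That's 2.3 units closer together.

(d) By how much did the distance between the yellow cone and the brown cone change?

+0.6

The distance was about 4.1 in the first image and 4.7 in the second, so they moved 0.6 units further apart.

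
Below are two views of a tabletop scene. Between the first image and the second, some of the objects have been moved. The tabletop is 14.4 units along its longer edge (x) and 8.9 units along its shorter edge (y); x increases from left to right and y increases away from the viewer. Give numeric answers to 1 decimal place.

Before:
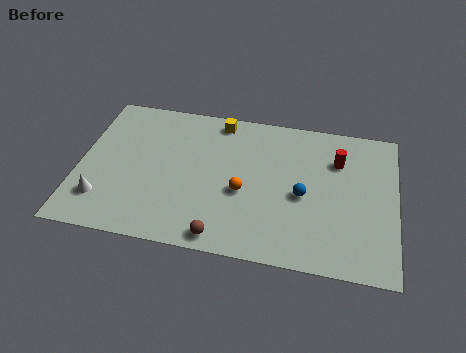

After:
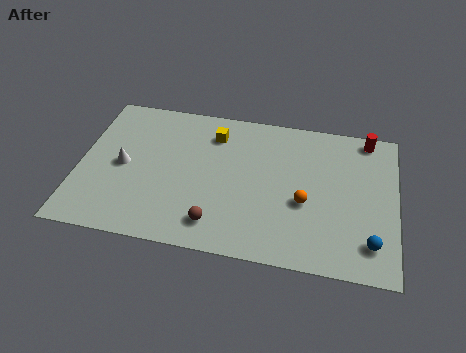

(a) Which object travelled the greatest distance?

the blue sphere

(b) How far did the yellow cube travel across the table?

0.9

The yellow cube was near (6.2, 7.9) before and (6.0, 7.0) after, so it travelled √(0.2² + 0.9²) ≈ 0.9 units.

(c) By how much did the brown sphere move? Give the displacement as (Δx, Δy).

(-0.3, 0.7)

The brown sphere started near (6.7, 0.9) and ended near (6.4, 1.6).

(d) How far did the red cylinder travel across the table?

2.1

From (11.7, 6.4) to (13.0, 8.0), the red cylinder covered √(1.3² + 1.6²) ≈ 2.1 units.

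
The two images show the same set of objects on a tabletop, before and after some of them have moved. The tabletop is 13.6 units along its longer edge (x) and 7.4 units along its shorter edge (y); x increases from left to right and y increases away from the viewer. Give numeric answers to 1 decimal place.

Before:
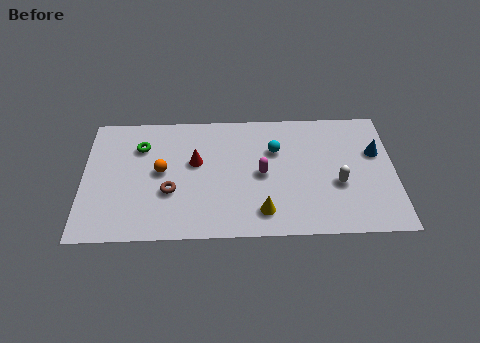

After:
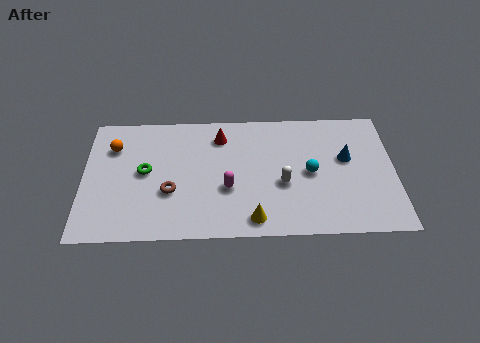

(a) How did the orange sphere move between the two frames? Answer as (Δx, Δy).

(-2.1, 1.5)

The orange sphere was at about (3.4, 3.9) and moved to about (1.3, 5.4).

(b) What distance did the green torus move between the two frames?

1.5

The green torus was near (2.5, 5.4) before and (2.7, 3.9) after, so it travelled √(0.2² + 1.5²) ≈ 1.5 units.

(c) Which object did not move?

the brown torus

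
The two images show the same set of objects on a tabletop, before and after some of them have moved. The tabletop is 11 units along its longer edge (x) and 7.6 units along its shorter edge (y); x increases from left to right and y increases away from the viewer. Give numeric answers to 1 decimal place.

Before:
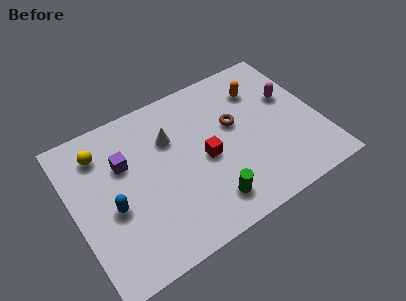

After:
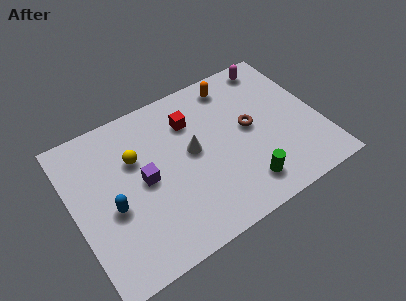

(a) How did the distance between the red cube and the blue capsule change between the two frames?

+0.4

Before: roughly 4.2 units apart; after: 4.6. That's 0.4 units further apart.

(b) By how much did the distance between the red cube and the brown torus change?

+1.1

They were about 1.8 units apart before and 2.9 after — 1.1 units further apart.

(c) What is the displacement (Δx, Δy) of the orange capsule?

(-1.1, 0.8)

The orange capsule was at about (8.7, 5.7) and moved to about (7.6, 6.5).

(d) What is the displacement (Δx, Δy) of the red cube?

(-0.3, 2.1)

The red cube started near (5.8, 3.5) and ended near (5.5, 5.6).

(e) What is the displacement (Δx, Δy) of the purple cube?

(0.7, -1.2)

The purple cube started near (2.4, 5.0) and ended near (3.1, 3.8).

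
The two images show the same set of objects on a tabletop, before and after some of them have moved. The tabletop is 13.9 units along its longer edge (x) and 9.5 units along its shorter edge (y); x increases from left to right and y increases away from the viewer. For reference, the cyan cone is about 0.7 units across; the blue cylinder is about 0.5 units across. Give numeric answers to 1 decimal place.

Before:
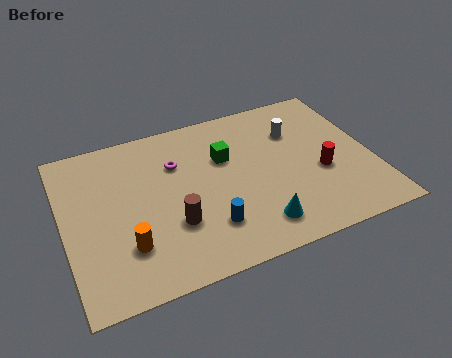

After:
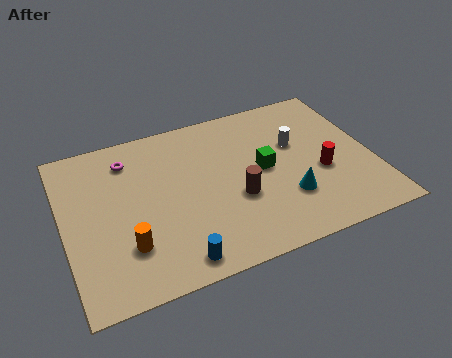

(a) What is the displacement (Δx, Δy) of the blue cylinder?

(-1.6, -1.3)

The blue cylinder was at about (6.2, 2.4) and moved to about (4.6, 1.1).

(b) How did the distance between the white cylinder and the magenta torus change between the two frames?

+2.2

Before: roughly 5.5 units apart; after: 7.7. That's 2.2 units further apart.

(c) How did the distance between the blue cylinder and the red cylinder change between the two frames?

+1.9

They were about 5.5 units apart before and 7.4 after — 1.9 units further apart.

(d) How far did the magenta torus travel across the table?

2.3

The magenta torus moved from about (5.2, 6.6) to (3.1, 7.6), a distance of √(2.1² + 1.0²) ≈ 2.3.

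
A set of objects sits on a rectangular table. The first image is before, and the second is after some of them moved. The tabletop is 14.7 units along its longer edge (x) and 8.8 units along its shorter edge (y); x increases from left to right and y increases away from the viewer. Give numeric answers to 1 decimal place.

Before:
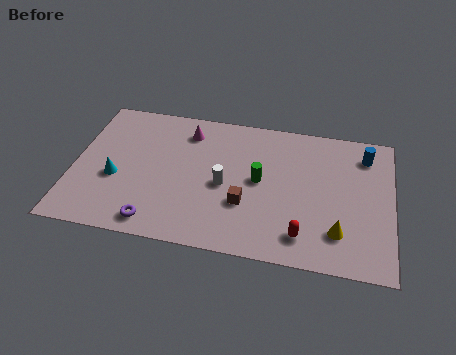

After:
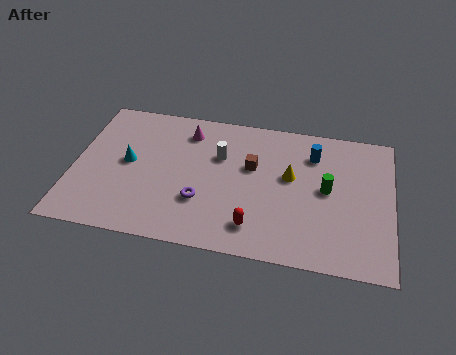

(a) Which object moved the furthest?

the yellow cone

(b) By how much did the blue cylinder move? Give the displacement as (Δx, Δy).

(-2.4, -0.4)

The blue cylinder started near (13.4, 7.1) and ended near (11.0, 6.7).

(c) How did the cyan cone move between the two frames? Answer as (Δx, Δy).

(0.5, 1.1)

The cyan cone started near (2.0, 3.5) and ended near (2.5, 4.6).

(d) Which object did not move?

the magenta cone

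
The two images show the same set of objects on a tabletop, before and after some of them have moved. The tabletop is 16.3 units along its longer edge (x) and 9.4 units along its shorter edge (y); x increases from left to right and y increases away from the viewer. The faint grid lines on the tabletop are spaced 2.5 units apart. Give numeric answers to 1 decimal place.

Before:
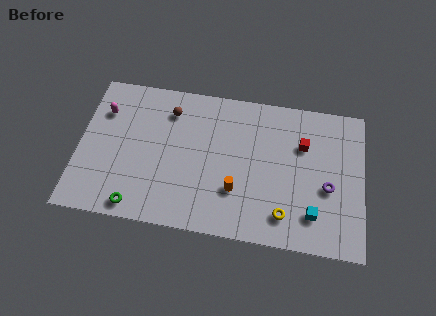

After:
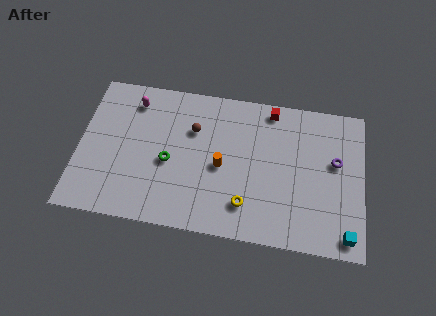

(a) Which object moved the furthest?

the green torus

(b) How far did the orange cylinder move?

1.7

The orange cylinder moved from about (9.1, 2.9) to (8.2, 4.3), a distance of √(0.9² + 1.4²) ≈ 1.7.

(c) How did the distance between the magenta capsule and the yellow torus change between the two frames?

-3.0

The distance was about 11.7 in the first image and 8.7 in the second, so they moved 3.0 units closer together.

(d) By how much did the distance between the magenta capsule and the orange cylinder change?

-2.5

The distance was about 8.7 in the first image and 6.2 in the second, so they moved 2.5 units closer together.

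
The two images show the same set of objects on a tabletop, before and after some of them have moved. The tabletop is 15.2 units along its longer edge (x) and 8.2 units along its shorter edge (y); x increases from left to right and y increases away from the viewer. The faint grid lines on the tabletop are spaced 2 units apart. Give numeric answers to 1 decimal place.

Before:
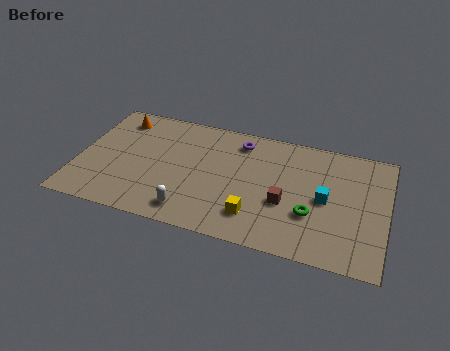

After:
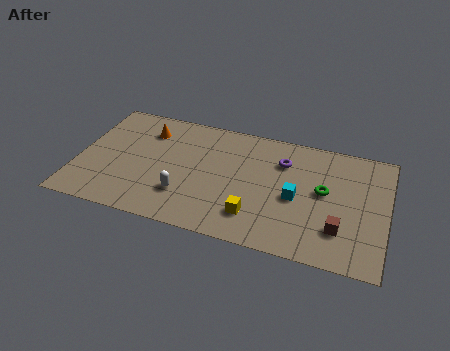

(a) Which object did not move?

the yellow cube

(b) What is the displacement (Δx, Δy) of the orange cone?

(1.5, -0.5)

The orange cone was at about (1.7, 6.8) and moved to about (3.2, 6.3).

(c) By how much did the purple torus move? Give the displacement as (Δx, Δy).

(2.2, -0.8)

From the two frames, the purple torus sits at roughly (7.8, 6.8) before and (10.0, 6.0) after.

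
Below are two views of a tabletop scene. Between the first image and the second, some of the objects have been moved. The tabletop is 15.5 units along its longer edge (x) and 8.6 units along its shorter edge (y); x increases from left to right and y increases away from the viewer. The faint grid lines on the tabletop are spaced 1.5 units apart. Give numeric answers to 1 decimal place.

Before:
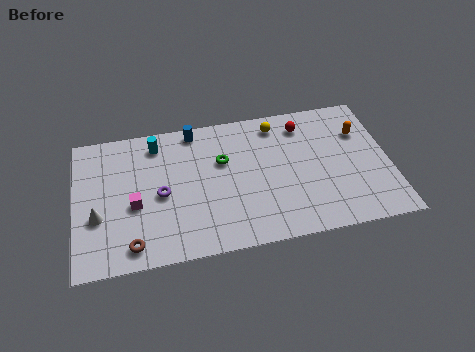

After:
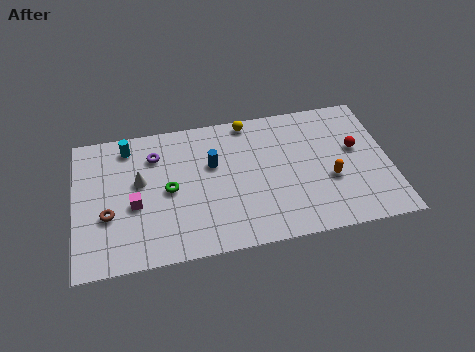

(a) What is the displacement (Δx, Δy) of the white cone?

(2.1, 1.8)

The white cone was at about (1.1, 3.2) and moved to about (3.2, 5.0).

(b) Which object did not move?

the magenta cube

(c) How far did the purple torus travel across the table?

2.5

From (4.2, 4.0) to (4.0, 6.5), the purple torus covered √(0.2² + 2.5²) ≈ 2.5 units.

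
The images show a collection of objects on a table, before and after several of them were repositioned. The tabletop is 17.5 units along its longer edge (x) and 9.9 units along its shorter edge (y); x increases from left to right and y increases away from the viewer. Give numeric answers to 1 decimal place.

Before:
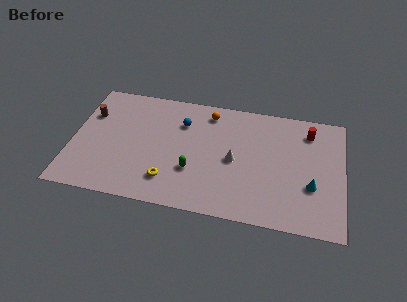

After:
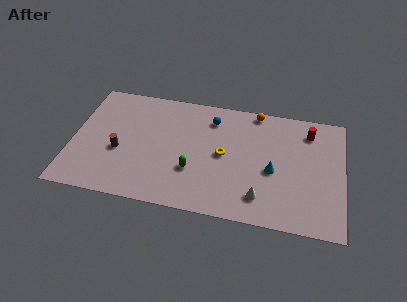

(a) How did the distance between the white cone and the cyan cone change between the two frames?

-2.7

The distance was about 5.1 in the first image and 2.4 in the second, so they moved 2.7 units closer together.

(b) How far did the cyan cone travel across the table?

2.6

The cyan cone was near (15.5, 3.5) before and (13.0, 4.3) after, so it travelled √(2.5² + 0.8²) ≈ 2.6 units.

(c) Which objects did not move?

the green capsule and the red cylinder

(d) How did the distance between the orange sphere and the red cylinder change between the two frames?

-2.8

They were about 6.5 units apart before and 3.7 after — 2.8 units closer together.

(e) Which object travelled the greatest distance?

the yellow torus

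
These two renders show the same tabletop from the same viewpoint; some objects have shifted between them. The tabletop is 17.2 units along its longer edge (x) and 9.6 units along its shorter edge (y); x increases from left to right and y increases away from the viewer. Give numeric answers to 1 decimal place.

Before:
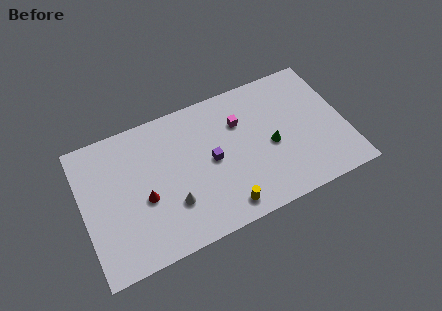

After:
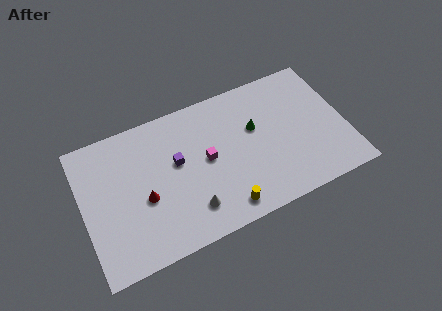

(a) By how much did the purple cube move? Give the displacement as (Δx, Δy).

(-2.2, 0.8)

The purple cube started near (8.4, 4.8) and ended near (6.2, 5.6).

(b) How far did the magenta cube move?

2.9

The magenta cube was near (10.5, 6.7) before and (8.1, 5.0) after, so it travelled √(2.4² + 1.7²) ≈ 2.9 units.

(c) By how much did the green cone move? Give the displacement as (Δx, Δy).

(-0.9, 1.6)

The green cone was at about (12.3, 4.3) and moved to about (11.4, 5.9).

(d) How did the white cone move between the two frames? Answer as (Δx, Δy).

(1.1, -0.8)

The white cone was at about (5.6, 2.9) and moved to about (6.7, 2.1).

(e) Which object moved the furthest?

the magenta cube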